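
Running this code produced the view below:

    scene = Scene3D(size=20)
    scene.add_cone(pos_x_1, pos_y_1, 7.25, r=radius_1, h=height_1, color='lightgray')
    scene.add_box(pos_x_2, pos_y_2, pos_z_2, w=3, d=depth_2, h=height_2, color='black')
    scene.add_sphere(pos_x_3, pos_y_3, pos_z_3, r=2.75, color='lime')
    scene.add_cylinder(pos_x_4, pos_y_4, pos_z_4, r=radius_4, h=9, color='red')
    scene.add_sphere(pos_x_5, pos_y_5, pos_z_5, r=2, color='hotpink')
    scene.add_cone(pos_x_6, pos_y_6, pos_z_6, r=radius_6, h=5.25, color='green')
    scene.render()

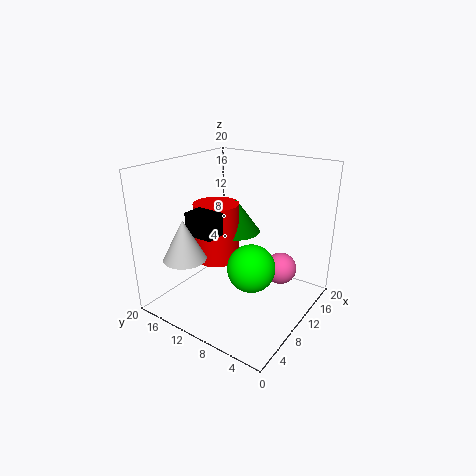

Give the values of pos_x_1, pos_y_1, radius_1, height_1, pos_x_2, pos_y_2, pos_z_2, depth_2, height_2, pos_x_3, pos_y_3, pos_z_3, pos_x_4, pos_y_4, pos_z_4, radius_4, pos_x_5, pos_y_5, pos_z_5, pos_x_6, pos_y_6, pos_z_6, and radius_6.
pos_x_1 = 5; pos_y_1 = 15.5; radius_1 = 3; height_1 = 5.75; pos_x_2 = 6.25; pos_y_2 = 12; pos_z_2 = 10.25; depth_2 = 4.25; height_2 = 3.25; pos_x_3 = 4; pos_y_3 = 4; pos_z_3 = 10; pos_x_4 = 12.5; pos_y_4 = 15.75; pos_z_4 = 4.25; radius_4 = 3.5; pos_x_5 = 9.5; pos_y_5 = 3; pos_z_5 = 7.75; pos_x_6 = 15.25; pos_y_6 = 14; pos_z_6 = 8.25; radius_6 = 3.75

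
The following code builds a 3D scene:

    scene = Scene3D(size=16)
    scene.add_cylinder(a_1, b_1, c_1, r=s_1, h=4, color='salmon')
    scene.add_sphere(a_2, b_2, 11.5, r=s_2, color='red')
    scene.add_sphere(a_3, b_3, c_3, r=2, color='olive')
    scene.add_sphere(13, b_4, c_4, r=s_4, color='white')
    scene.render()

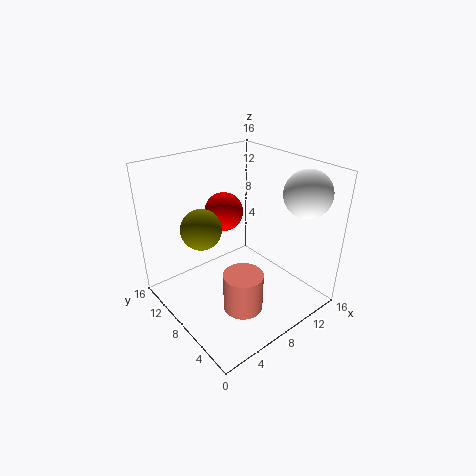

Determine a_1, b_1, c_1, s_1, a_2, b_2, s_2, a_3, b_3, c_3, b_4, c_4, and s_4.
a_1 = 5, b_1 = 3.5, c_1 = 3, s_1 = 2, a_2 = 6.5, b_2 = 8.5, s_2 = 2, a_3 = 3, b_3 = 7.5, c_3 = 11, b_4 = 3, c_4 = 13.5, s_4 = 2.5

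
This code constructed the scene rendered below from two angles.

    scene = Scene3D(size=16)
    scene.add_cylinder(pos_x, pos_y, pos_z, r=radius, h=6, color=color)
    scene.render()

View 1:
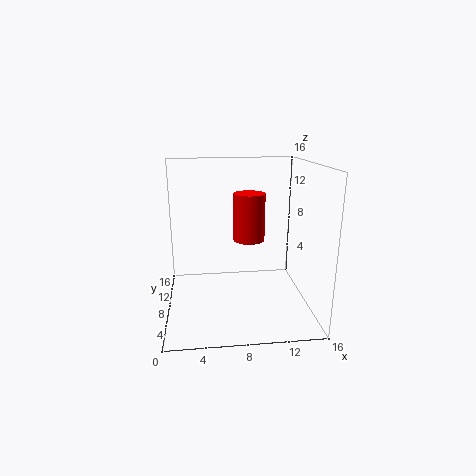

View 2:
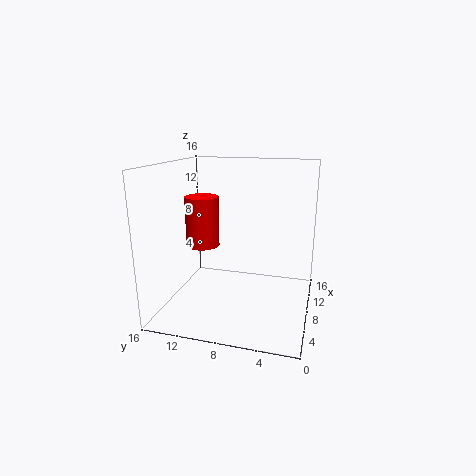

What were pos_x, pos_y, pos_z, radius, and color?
pos_x = 10, pos_y = 13, pos_z = 6, radius = 2, color = 'red'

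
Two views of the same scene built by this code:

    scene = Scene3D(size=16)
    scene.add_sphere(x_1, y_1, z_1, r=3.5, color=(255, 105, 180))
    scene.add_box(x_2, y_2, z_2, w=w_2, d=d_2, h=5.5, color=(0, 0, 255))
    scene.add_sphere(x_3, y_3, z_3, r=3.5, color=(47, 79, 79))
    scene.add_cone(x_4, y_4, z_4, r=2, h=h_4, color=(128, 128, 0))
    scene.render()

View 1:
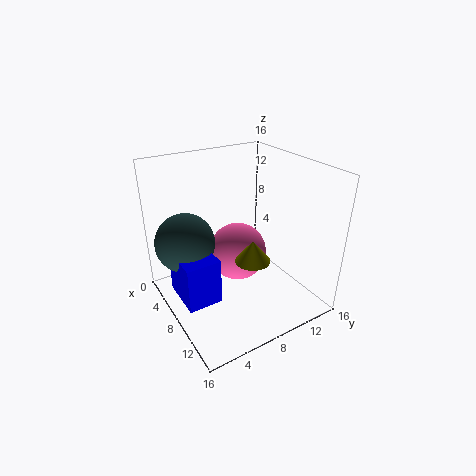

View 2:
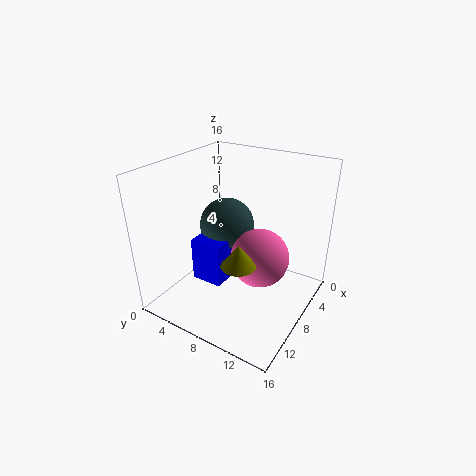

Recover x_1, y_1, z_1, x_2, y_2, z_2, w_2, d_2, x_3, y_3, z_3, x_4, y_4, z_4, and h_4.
x_1 = 5.5; y_1 = 9.5; z_1 = 4.5; x_2 = 3; y_2 = 1.5; z_2 = 0.5; w_2 = 5.5; d_2 = 4; x_3 = 3.5; y_3 = 3.5; z_3 = 6.5; x_4 = 9.5; y_4 = 9; z_4 = 5.5; h_4 = 2.5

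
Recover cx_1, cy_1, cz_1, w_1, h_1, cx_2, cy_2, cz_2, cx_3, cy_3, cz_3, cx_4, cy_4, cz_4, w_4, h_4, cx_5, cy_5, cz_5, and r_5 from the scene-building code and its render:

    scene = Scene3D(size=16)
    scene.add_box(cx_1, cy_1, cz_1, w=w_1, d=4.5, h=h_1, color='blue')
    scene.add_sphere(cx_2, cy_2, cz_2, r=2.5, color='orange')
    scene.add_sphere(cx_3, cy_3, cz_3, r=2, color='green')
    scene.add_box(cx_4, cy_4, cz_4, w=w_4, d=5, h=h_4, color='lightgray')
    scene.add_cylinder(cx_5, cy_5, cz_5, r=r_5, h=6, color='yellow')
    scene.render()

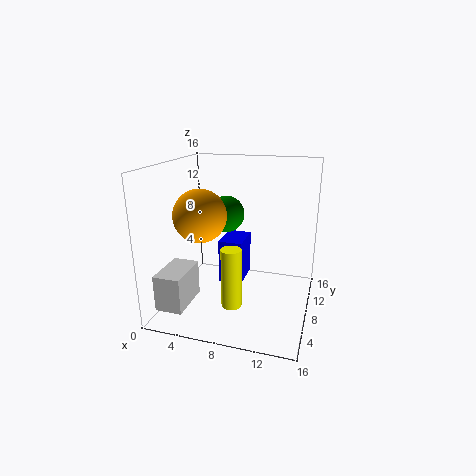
cx_1 = 4.5
cy_1 = 11
cz_1 = 0.5
w_1 = 3
h_1 = 5.5
cx_2 = 6
cy_2 = 2.5
cz_2 = 12
cx_3 = 6.5
cy_3 = 8.5
cz_3 = 10.5
cx_4 = 0.5
cy_4 = 2
cz_4 = 1
w_4 = 3
h_4 = 4
cx_5 = 9
cy_5 = 2.5
cz_5 = 3
r_5 = 1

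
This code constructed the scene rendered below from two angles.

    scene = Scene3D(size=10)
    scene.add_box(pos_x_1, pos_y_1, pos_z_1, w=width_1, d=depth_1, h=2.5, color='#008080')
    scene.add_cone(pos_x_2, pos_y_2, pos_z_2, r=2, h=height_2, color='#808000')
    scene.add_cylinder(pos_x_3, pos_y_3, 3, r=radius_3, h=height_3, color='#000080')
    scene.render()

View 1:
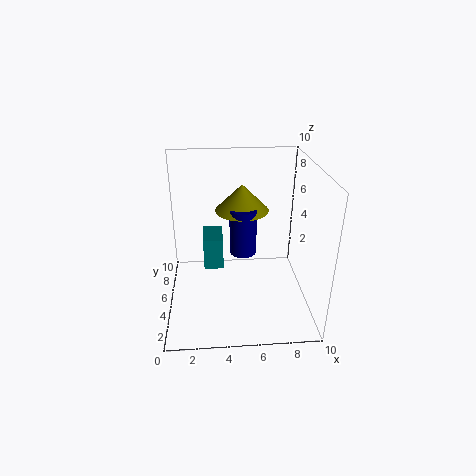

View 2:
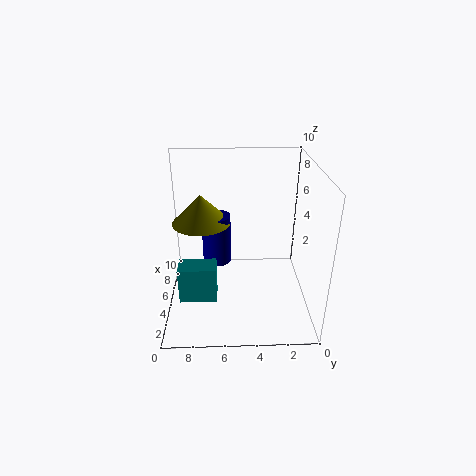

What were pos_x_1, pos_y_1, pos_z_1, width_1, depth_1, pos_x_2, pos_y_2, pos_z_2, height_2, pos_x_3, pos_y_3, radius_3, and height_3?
pos_x_1 = 2.5, pos_y_1 = 6.5, pos_z_1 = 1.5, width_1 = 1.5, depth_1 = 2.5, pos_x_2 = 5.5, pos_y_2 = 7.5, pos_z_2 = 6, height_2 = 2, pos_x_3 = 5.5, pos_y_3 = 6.5, radius_3 = 1, height_3 = 3.5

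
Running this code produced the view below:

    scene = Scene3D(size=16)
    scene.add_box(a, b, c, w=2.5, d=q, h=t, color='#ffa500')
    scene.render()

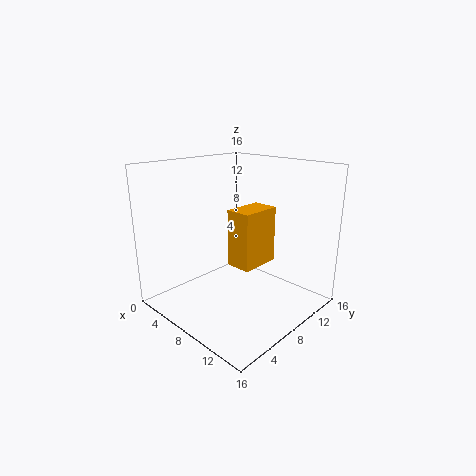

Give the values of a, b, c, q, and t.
a = 10.5; b = 4; c = 7; q = 4; t = 5.5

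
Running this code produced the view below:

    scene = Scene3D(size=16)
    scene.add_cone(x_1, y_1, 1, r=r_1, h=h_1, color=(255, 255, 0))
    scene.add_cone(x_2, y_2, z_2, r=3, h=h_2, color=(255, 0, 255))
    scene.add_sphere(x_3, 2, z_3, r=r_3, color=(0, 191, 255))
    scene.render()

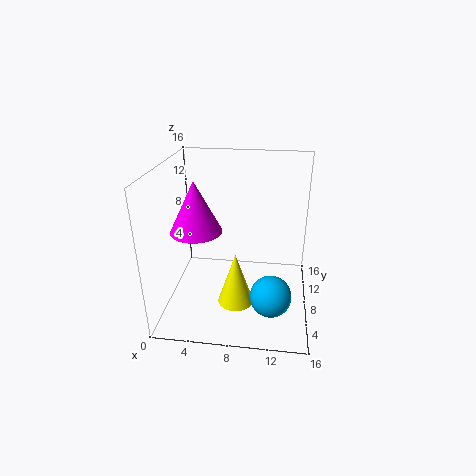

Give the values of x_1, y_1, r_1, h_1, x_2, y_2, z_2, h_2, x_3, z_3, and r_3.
x_1 = 8
y_1 = 6
r_1 = 2
h_1 = 6
x_2 = 3
y_2 = 9
z_2 = 8
h_2 = 6
x_3 = 12
z_3 = 5
r_3 = 2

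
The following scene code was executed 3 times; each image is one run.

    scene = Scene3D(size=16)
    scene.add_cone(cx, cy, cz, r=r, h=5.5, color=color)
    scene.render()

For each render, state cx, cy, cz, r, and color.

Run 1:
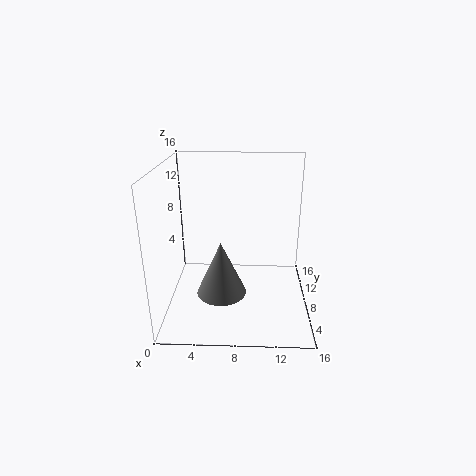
cx = 6.5
cy = 3.5
cz = 4
r = 2.5
color = 'gray'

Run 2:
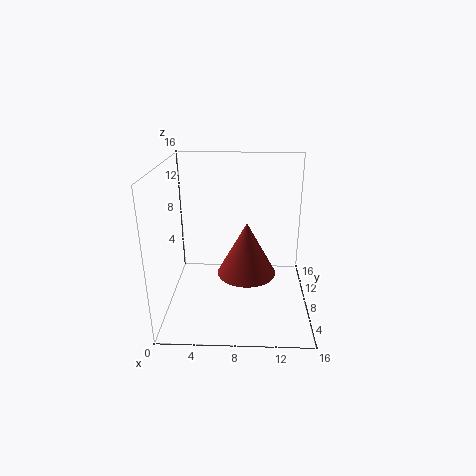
cx = 9
cy = 5
cz = 5.5
r = 3
color = 'brown'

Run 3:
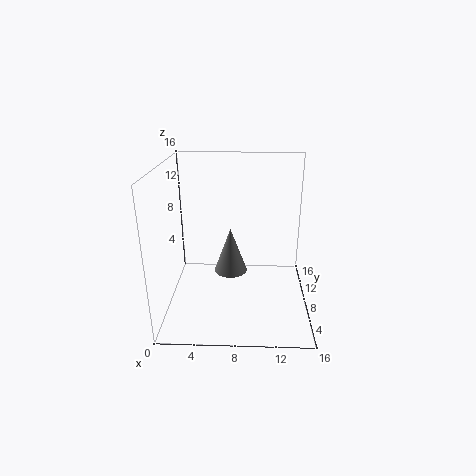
cx = 7
cy = 10.5
cz = 2.5
r = 2
color = 'gray'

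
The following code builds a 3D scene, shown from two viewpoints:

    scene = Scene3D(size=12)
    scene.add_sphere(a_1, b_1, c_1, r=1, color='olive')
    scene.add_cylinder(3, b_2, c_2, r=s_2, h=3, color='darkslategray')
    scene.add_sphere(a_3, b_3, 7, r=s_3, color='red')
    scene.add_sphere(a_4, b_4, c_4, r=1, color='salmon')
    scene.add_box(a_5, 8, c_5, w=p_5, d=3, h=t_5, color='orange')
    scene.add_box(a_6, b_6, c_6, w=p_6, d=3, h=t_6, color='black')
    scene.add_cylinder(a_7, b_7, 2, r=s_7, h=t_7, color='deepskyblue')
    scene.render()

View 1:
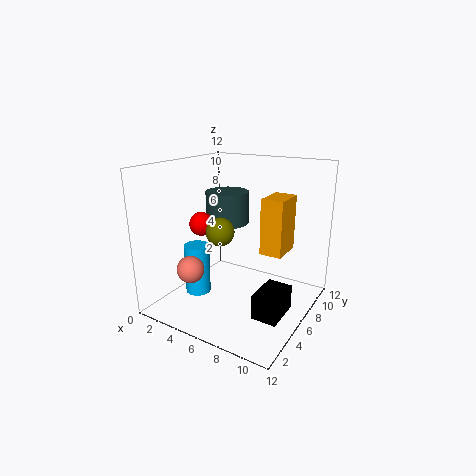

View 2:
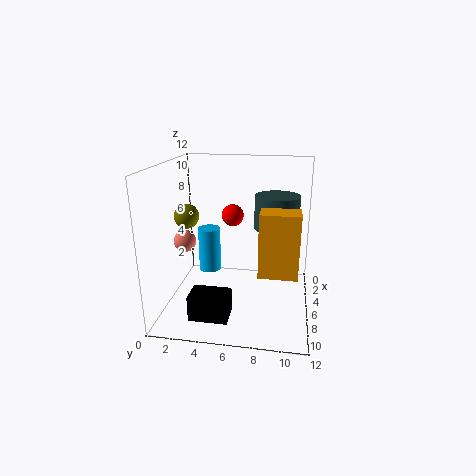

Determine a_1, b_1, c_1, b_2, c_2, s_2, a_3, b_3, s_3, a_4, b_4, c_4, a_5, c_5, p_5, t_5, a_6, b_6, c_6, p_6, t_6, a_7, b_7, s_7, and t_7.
a_1 = 7, b_1 = 2, c_1 = 8, b_2 = 9, c_2 = 6, s_2 = 2, a_3 = 3, b_3 = 5, s_3 = 1, a_4 = 5, b_4 = 1, c_4 = 5, a_5 = 7, c_5 = 4, p_5 = 2, t_5 = 5, a_6 = 9, b_6 = 3, c_6 = 1, p_6 = 2, t_6 = 2, a_7 = 4, b_7 = 3, s_7 = 1, t_7 = 4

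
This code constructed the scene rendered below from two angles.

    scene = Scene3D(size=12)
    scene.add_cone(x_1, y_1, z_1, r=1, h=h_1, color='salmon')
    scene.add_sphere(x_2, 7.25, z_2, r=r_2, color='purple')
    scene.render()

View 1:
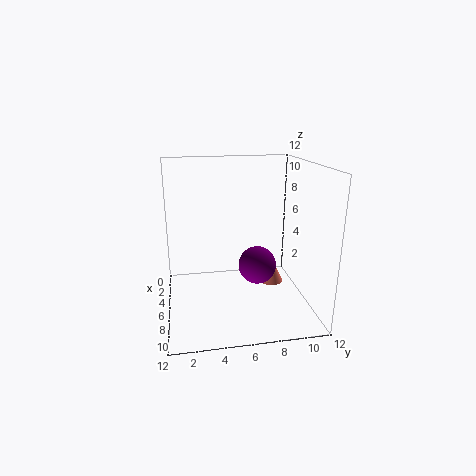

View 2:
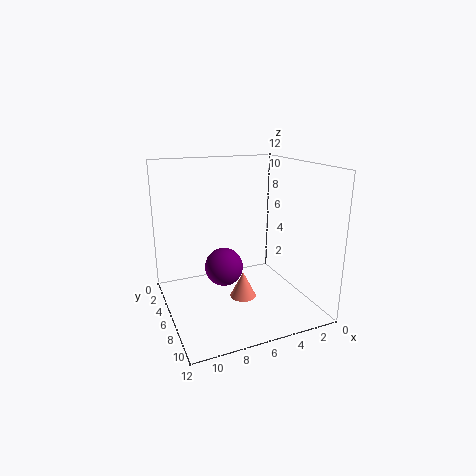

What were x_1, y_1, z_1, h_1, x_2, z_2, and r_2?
x_1 = 6.75
y_1 = 8.75
z_1 = 2.25
h_1 = 2
x_2 = 7.75
z_2 = 4.25
r_2 = 1.5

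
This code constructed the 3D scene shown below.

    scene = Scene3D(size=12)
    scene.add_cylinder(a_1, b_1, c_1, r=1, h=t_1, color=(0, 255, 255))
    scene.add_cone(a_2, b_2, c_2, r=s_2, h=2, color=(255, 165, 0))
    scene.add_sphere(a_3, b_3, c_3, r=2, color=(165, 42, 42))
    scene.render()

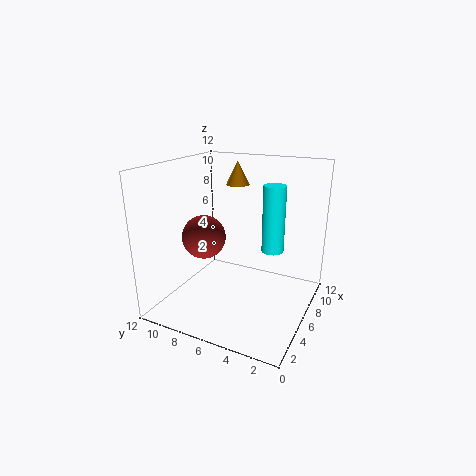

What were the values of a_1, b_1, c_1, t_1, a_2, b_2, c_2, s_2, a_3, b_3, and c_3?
a_1 = 9, b_1 = 4, c_1 = 4, t_1 = 6, a_2 = 8, b_2 = 7, c_2 = 10, s_2 = 1, a_3 = 7, b_3 = 10, c_3 = 5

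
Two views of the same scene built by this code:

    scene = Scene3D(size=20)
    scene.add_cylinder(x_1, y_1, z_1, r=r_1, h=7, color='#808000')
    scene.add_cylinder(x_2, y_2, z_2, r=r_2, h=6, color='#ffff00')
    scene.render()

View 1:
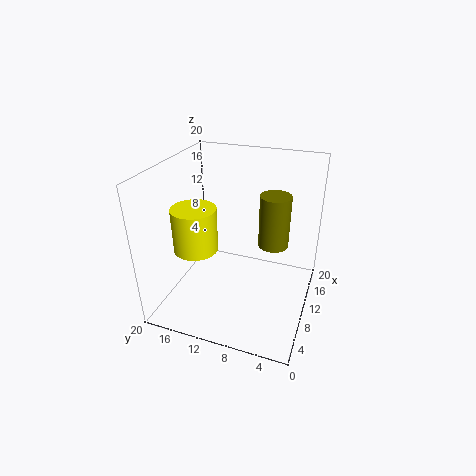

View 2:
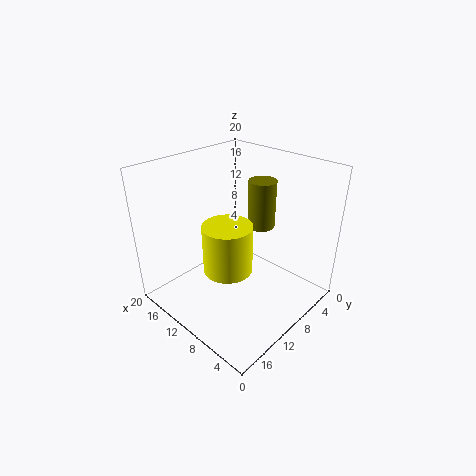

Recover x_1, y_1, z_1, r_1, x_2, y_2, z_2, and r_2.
x_1 = 10; y_1 = 5; z_1 = 10; r_1 = 2; x_2 = 7; y_2 = 15; z_2 = 9; r_2 = 3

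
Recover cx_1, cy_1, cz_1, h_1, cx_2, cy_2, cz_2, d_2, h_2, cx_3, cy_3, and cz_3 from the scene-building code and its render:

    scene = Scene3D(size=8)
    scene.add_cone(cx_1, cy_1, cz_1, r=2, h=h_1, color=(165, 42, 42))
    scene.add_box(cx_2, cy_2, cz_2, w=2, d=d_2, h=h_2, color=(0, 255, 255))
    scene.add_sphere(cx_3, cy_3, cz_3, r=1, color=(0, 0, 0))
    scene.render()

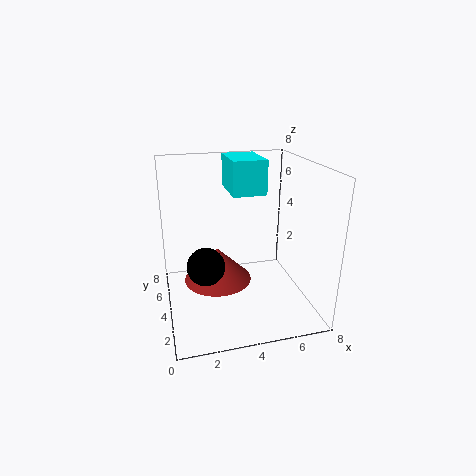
cx_1 = 3; cy_1 = 5; cz_1 = 1; h_1 = 2; cx_2 = 4; cy_2 = 5; cz_2 = 6; d_2 = 3; h_2 = 2; cx_3 = 2; cy_3 = 3; cz_3 = 3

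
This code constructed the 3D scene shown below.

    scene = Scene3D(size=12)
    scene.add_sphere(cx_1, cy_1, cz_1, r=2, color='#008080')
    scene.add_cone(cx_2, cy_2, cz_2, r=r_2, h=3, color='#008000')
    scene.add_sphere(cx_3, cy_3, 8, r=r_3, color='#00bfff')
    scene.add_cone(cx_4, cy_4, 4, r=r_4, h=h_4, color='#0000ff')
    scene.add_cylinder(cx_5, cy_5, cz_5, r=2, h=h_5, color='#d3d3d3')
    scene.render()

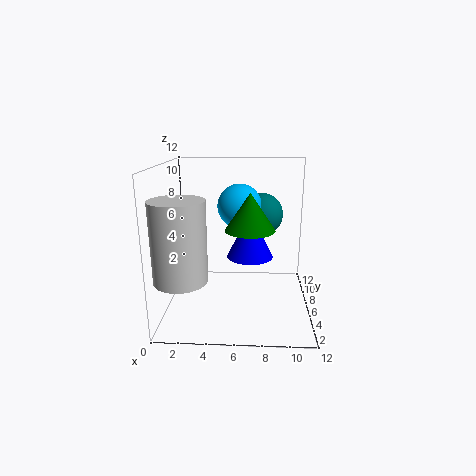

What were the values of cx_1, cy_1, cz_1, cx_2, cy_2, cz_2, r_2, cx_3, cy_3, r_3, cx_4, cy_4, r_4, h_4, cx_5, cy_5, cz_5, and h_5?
cx_1 = 8
cy_1 = 10
cz_1 = 7
cx_2 = 7
cy_2 = 5
cz_2 = 7
r_2 = 2
cx_3 = 6
cy_3 = 9
r_3 = 2
cx_4 = 7
cy_4 = 7
r_4 = 2
h_4 = 4
cx_5 = 2
cy_5 = 2
cz_5 = 4
h_5 = 6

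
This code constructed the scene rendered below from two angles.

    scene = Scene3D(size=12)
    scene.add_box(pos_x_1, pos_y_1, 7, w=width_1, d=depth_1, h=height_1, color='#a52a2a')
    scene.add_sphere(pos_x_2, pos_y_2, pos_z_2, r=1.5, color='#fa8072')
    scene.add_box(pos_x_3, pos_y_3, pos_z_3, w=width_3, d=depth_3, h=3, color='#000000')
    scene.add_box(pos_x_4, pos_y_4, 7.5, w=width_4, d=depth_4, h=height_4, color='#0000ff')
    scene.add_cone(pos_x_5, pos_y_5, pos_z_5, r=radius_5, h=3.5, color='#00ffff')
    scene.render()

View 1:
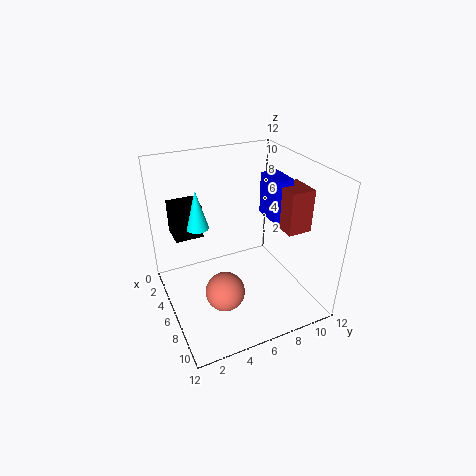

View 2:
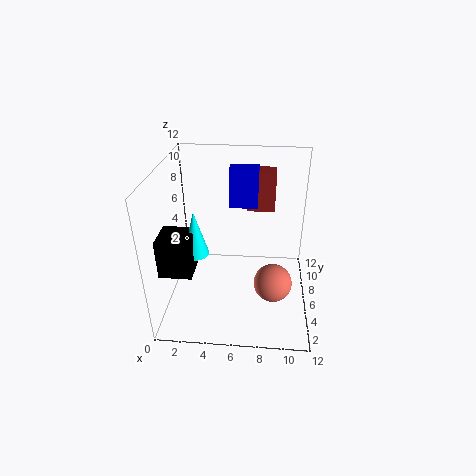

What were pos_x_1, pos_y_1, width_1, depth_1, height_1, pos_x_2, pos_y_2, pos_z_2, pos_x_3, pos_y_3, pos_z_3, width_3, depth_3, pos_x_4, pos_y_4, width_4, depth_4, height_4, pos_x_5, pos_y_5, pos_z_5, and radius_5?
pos_x_1 = 6.5, pos_y_1 = 9, width_1 = 2.5, depth_1 = 2, height_1 = 3.5, pos_x_2 = 9, pos_y_2 = 3.5, pos_z_2 = 3.5, pos_x_3 = 0.5, pos_y_3 = 1.5, pos_z_3 = 5, width_3 = 2.5, depth_3 = 2.5, pos_x_4 = 5, pos_y_4 = 8.5, width_4 = 2.5, depth_4 = 1.5, height_4 = 3.5, pos_x_5 = 3, pos_y_5 = 3.5, pos_z_5 = 6, radius_5 = 1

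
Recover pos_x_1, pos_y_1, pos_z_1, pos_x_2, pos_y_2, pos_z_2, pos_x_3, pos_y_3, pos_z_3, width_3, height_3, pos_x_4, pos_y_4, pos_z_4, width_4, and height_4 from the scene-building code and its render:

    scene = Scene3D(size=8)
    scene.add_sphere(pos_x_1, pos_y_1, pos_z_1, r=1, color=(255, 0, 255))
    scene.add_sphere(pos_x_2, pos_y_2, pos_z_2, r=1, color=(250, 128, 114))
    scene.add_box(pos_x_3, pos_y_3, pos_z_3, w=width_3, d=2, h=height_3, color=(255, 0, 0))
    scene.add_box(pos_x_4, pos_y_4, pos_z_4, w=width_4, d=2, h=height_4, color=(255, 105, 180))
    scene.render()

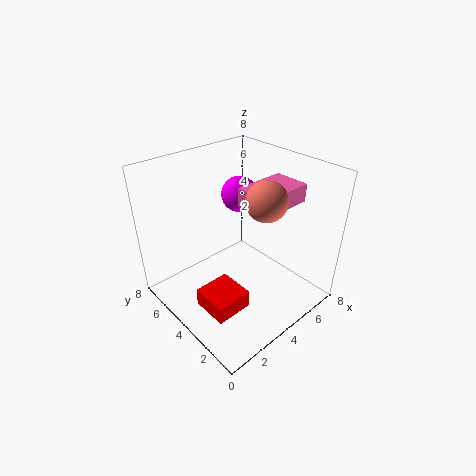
pos_x_1 = 5, pos_y_1 = 5, pos_z_1 = 6, pos_x_2 = 4, pos_y_2 = 2, pos_z_2 = 7, pos_x_3 = 1, pos_y_3 = 2, pos_z_3 = 1, width_3 = 2, height_3 = 1, pos_x_4 = 4, pos_y_4 = 2, pos_z_4 = 6, width_4 = 3, height_4 = 1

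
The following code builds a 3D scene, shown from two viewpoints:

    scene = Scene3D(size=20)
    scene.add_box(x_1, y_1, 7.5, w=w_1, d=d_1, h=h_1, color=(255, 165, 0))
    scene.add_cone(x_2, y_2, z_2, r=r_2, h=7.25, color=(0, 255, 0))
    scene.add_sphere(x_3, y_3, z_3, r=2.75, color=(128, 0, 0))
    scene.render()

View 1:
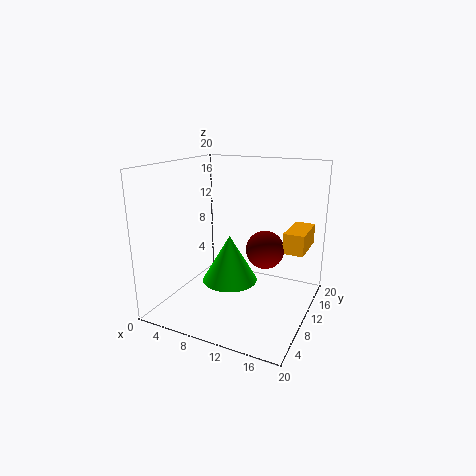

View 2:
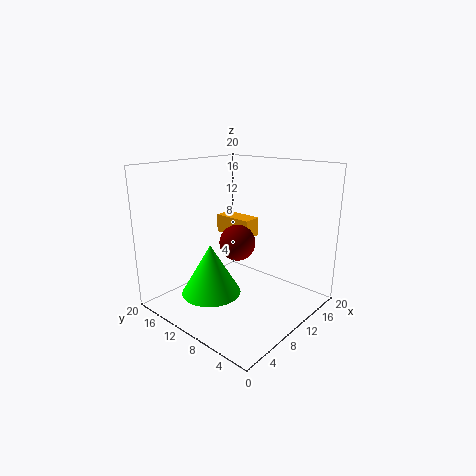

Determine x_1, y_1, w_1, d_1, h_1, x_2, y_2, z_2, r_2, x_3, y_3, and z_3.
x_1 = 15.5; y_1 = 13; w_1 = 3; d_1 = 6.5; h_1 = 3; x_2 = 7.25; y_2 = 12.75; z_2 = 1.75; r_2 = 4.25; x_3 = 13; y_3 = 12.75; z_3 = 7.75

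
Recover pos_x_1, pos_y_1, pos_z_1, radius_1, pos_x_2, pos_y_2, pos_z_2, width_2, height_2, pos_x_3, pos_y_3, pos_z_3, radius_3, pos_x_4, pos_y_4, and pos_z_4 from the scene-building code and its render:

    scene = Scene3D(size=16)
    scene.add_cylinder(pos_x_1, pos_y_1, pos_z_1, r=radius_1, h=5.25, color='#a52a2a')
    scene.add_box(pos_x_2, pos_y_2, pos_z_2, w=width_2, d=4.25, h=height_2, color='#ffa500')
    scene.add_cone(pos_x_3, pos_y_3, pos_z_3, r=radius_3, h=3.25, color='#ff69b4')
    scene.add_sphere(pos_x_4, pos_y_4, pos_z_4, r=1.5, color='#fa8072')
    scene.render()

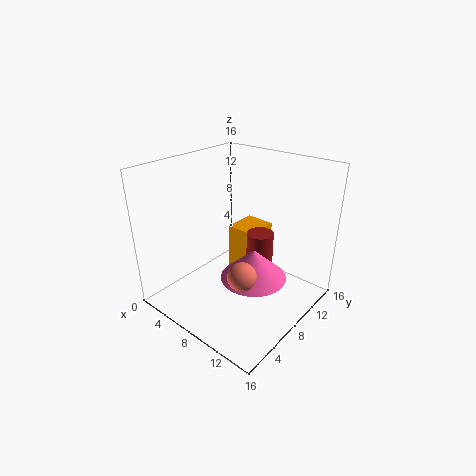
pos_x_1 = 9.75; pos_y_1 = 9.75; pos_z_1 = 3.25; radius_1 = 1.5; pos_x_2 = 3.5; pos_y_2 = 11.5; pos_z_2 = 0.25; width_2 = 3.75; height_2 = 6.5; pos_x_3 = 11; pos_y_3 = 7; pos_z_3 = 4.75; radius_3 = 3.5; pos_x_4 = 11.25; pos_y_4 = 4.75; pos_z_4 = 6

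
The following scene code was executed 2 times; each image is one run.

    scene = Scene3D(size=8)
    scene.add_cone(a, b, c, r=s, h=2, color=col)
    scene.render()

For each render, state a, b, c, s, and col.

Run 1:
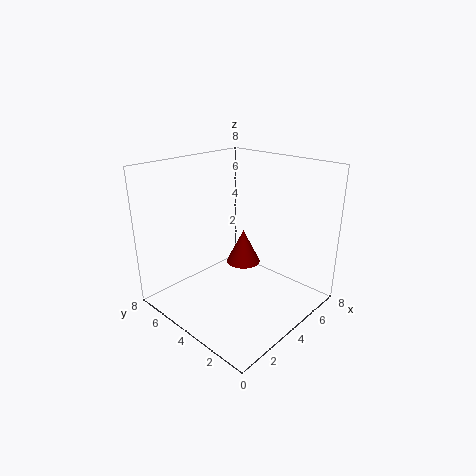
a = 5; b = 4.5; c = 2; s = 1; col = 'maroon'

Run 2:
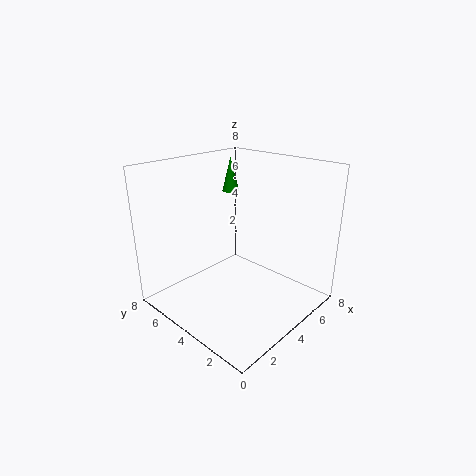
a = 5.5; b = 6; c = 6; s = 0.5; col = 'green'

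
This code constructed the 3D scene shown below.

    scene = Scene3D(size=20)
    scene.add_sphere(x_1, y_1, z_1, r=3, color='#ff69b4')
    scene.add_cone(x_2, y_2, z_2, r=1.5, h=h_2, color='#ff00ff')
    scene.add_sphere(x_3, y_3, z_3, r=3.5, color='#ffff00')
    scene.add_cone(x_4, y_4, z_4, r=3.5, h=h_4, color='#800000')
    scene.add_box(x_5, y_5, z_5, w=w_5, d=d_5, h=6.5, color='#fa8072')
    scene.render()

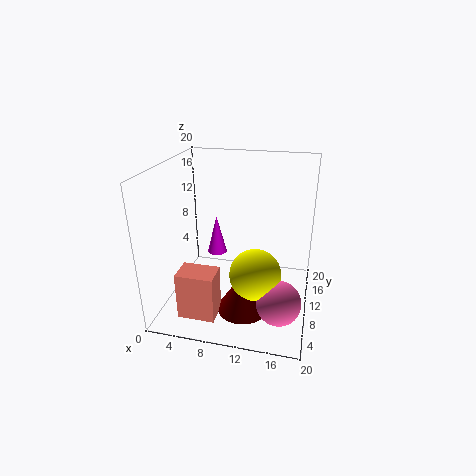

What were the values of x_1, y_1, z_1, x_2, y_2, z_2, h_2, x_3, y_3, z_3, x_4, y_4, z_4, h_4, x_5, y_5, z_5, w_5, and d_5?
x_1 = 16.5
y_1 = 6
z_1 = 3
x_2 = 5.5
y_2 = 14.5
z_2 = 5
h_2 = 6
x_3 = 13
y_3 = 7.5
z_3 = 6
x_4 = 11.5
y_4 = 6.5
z_4 = 1
h_4 = 5.5
x_5 = 3.5
y_5 = 2.5
z_5 = 1
w_5 = 5
d_5 = 3.5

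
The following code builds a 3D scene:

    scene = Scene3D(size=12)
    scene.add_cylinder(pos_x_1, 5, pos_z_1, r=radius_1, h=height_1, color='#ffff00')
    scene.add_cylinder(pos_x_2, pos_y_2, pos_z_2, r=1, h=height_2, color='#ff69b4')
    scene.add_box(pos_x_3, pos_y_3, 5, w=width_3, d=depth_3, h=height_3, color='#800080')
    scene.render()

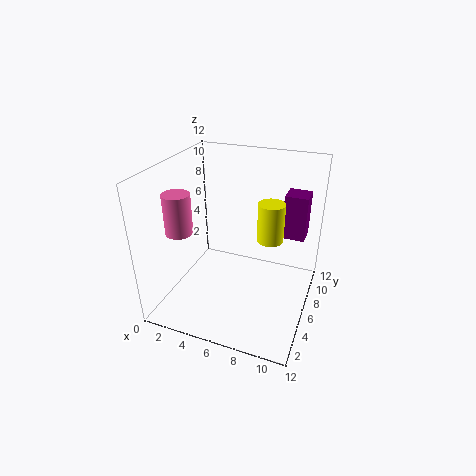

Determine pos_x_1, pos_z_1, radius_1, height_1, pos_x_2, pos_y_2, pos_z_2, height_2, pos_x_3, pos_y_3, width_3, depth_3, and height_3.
pos_x_1 = 9
pos_z_1 = 7
radius_1 = 1
height_1 = 3
pos_x_2 = 3
pos_y_2 = 2
pos_z_2 = 8
height_2 = 3
pos_x_3 = 9
pos_y_3 = 9
width_3 = 2
depth_3 = 2
height_3 = 4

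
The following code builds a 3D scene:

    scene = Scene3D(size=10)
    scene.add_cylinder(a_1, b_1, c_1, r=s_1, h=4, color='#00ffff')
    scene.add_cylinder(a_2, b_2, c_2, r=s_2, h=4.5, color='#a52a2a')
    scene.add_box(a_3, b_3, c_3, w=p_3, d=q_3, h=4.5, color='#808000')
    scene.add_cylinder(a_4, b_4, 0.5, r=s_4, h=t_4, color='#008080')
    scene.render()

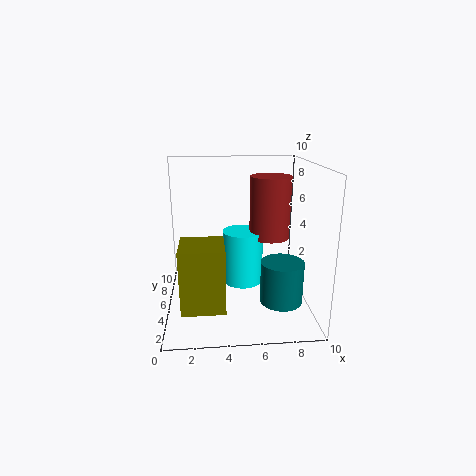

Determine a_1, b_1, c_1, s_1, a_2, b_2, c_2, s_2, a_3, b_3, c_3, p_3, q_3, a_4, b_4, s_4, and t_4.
a_1 = 5.5; b_1 = 6.5; c_1 = 1; s_1 = 1.5; a_2 = 7.5; b_2 = 6.5; c_2 = 4.5; s_2 = 1.5; a_3 = 1; b_3 = 2.5; c_3 = 0.5; p_3 = 3; q_3 = 3; a_4 = 8; b_4 = 4; s_4 = 1.5; t_4 = 3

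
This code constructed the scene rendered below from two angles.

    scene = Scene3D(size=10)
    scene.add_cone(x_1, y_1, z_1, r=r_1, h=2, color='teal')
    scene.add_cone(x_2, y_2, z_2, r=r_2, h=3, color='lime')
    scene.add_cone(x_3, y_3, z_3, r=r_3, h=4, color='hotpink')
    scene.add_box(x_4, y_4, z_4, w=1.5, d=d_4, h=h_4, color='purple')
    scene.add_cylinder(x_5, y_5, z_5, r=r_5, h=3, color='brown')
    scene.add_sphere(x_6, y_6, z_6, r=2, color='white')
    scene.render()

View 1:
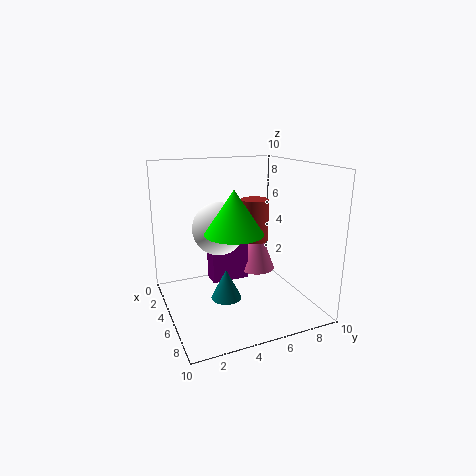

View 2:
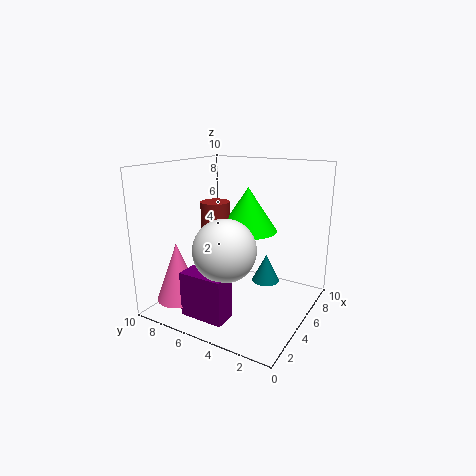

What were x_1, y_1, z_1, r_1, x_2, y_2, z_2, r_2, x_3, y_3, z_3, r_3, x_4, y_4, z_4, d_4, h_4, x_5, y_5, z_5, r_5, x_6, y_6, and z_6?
x_1 = 6.5; y_1 = 3.5; z_1 = 1.5; r_1 = 1; x_2 = 5.5; y_2 = 4.5; z_2 = 5.5; r_2 = 2; x_3 = 2; y_3 = 8; z_3 = 1; r_3 = 1.5; x_4 = 1; y_4 = 4; z_4 = 0.5; d_4 = 3; h_4 = 3; x_5 = 4.5; y_5 = 6.5; z_5 = 4.5; r_5 = 1; x_6 = 2.5; y_6 = 4.5; z_6 = 5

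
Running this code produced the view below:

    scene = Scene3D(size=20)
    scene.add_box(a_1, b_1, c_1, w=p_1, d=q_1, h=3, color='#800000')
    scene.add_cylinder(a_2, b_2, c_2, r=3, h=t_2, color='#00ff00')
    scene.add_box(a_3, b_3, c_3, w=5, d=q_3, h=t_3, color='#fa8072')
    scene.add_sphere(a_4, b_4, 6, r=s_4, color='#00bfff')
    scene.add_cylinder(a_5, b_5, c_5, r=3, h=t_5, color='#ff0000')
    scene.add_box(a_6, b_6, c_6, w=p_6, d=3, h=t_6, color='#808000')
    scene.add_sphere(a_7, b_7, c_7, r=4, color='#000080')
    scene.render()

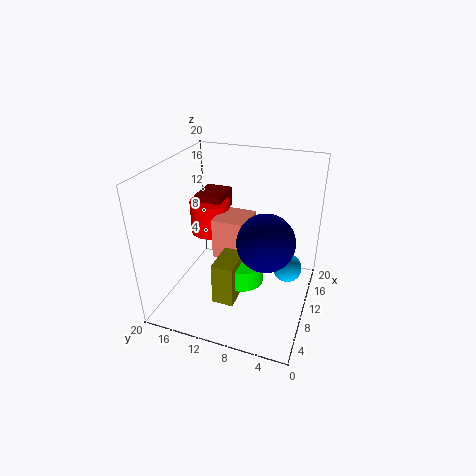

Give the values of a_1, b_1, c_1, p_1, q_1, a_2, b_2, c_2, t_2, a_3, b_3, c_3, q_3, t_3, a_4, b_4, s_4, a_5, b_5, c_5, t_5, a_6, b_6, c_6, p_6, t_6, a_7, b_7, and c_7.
a_1 = 13; b_1 = 14; c_1 = 11; p_1 = 5; q_1 = 4; a_2 = 9; b_2 = 9; c_2 = 4; t_2 = 3; a_3 = 10; b_3 = 9; c_3 = 6; q_3 = 5; t_3 = 6; a_4 = 11; b_4 = 3; s_4 = 2; a_5 = 14; b_5 = 16; c_5 = 8; t_5 = 5; a_6 = 5; b_6 = 9; c_6 = 2; p_6 = 5; t_6 = 6; a_7 = 10; b_7 = 6; c_7 = 10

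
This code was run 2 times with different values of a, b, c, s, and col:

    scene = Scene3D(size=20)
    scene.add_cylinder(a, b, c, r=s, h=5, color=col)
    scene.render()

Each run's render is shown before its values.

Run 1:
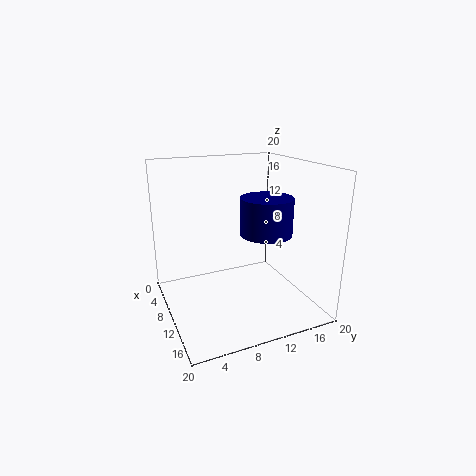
a = 12.5; b = 13; c = 11; s = 3.5; col = 'navy'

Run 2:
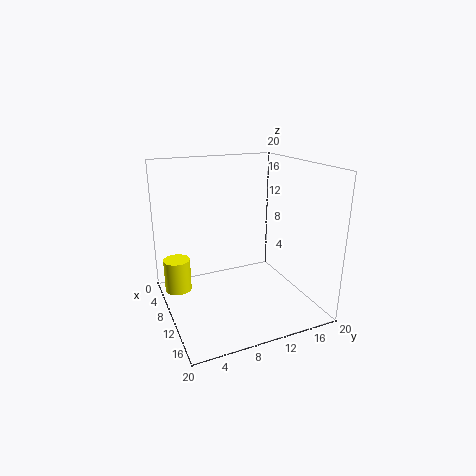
a = 4; b = 2.5; c = 0.5; s = 2; col = 'yellow'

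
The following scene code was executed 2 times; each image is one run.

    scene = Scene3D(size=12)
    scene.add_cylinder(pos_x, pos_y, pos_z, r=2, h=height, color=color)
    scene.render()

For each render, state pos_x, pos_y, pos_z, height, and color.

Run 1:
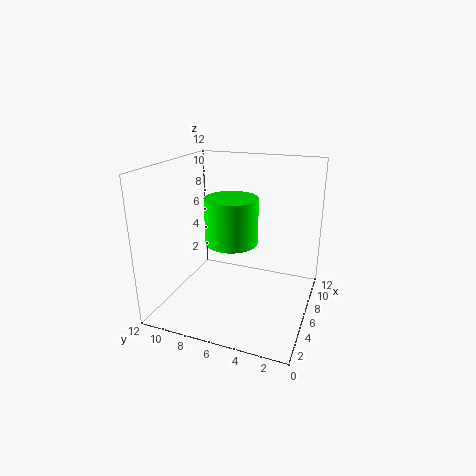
pos_x = 4
pos_y = 5.75
pos_z = 6.5
height = 3.5
color = 'lime'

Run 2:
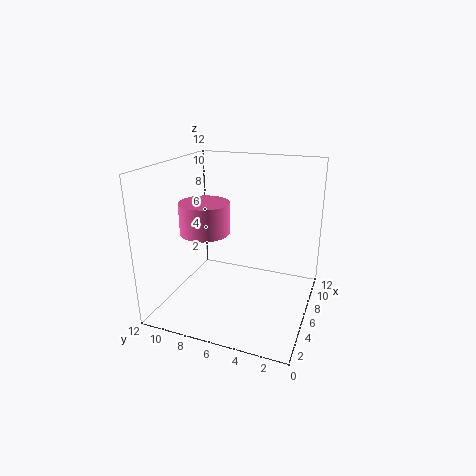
pos_x = 4.5
pos_y = 8.25
pos_z = 6.75
height = 2.5
color = 'hotpink'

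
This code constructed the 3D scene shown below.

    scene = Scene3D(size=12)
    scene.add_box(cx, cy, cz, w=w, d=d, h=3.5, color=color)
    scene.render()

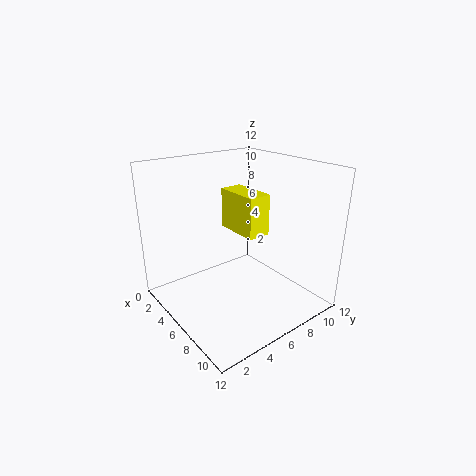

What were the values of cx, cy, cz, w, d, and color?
cx = 3, cy = 6.5, cz = 6, w = 4, d = 2, color = 'yellow'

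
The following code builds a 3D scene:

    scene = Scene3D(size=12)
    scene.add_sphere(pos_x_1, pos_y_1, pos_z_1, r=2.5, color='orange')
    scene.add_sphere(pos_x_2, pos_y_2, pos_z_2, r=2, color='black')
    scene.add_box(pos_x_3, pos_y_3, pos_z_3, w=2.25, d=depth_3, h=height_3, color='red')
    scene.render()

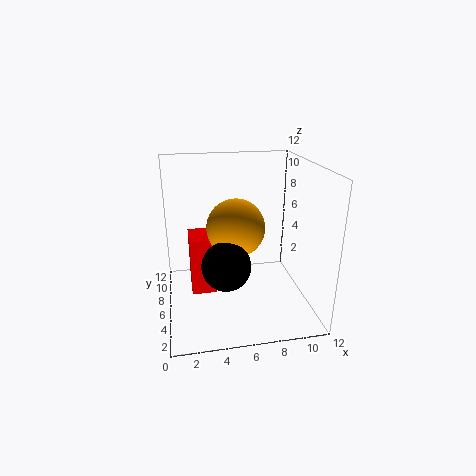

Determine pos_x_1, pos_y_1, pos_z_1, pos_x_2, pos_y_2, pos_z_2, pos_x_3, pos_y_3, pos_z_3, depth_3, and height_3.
pos_x_1 = 6, pos_y_1 = 7, pos_z_1 = 6.5, pos_x_2 = 4.75, pos_y_2 = 4.5, pos_z_2 = 4.25, pos_x_3 = 2, pos_y_3 = 7, pos_z_3 = 0.25, depth_3 = 3, height_3 = 5.25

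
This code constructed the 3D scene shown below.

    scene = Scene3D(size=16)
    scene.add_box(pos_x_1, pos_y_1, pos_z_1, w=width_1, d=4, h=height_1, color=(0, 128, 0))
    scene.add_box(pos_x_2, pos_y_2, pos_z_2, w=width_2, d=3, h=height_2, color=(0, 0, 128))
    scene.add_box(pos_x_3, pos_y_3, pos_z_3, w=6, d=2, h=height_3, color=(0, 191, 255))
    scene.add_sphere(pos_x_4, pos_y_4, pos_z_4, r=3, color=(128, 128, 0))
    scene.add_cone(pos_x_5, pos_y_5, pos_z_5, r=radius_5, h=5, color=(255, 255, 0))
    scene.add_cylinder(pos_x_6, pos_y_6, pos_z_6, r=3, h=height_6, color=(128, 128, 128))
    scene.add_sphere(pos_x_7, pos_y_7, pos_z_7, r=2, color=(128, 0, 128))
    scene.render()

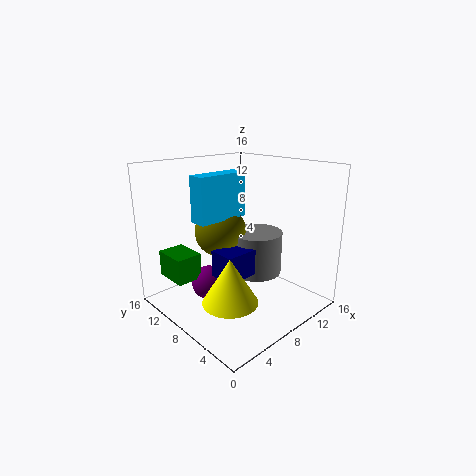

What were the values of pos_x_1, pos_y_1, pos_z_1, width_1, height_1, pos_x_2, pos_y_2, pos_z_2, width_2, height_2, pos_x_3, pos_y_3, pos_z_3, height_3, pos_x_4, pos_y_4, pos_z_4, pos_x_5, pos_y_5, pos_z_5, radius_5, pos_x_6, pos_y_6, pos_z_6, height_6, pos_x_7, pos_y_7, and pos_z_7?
pos_x_1 = 2
pos_y_1 = 11
pos_z_1 = 3
width_1 = 3
height_1 = 3
pos_x_2 = 5
pos_y_2 = 6
pos_z_2 = 4
width_2 = 4
height_2 = 3
pos_x_3 = 4
pos_y_3 = 9
pos_z_3 = 10
height_3 = 5
pos_x_4 = 8
pos_y_4 = 11
pos_z_4 = 8
pos_x_5 = 5
pos_y_5 = 6
pos_z_5 = 2
radius_5 = 3
pos_x_6 = 11
pos_y_6 = 8
pos_z_6 = 3
height_6 = 5
pos_x_7 = 6
pos_y_7 = 11
pos_z_7 = 2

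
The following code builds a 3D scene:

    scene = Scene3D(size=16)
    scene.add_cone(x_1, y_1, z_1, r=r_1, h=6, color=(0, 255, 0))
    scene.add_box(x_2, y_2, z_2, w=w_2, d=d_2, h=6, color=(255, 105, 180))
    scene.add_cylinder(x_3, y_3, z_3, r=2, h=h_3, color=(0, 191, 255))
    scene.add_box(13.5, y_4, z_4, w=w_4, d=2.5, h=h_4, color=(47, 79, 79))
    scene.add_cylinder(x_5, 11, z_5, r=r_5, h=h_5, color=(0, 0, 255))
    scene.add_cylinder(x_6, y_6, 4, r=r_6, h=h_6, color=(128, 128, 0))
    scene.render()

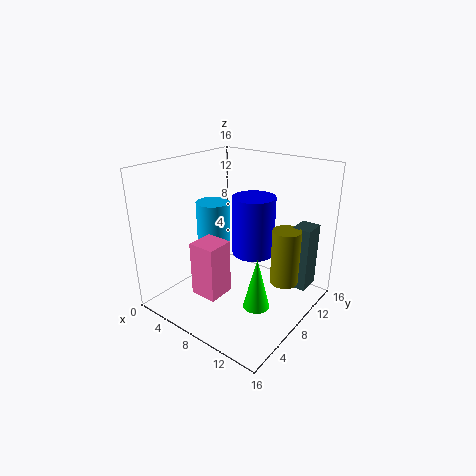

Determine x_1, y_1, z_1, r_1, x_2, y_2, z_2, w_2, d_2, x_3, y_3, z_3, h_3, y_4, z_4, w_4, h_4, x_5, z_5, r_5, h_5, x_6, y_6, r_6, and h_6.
x_1 = 11; y_1 = 7.5; z_1 = 0.5; r_1 = 1.5; x_2 = 5.5; y_2 = 3; z_2 = 2.5; w_2 = 3; d_2 = 3; x_3 = 3.5; y_3 = 9; z_3 = 4; h_3 = 7; y_4 = 10; z_4 = 3; w_4 = 2; h_4 = 7; x_5 = 8; z_5 = 5; r_5 = 2.5; h_5 = 7; x_6 = 13.5; y_6 = 9; r_6 = 1.5; h_6 = 6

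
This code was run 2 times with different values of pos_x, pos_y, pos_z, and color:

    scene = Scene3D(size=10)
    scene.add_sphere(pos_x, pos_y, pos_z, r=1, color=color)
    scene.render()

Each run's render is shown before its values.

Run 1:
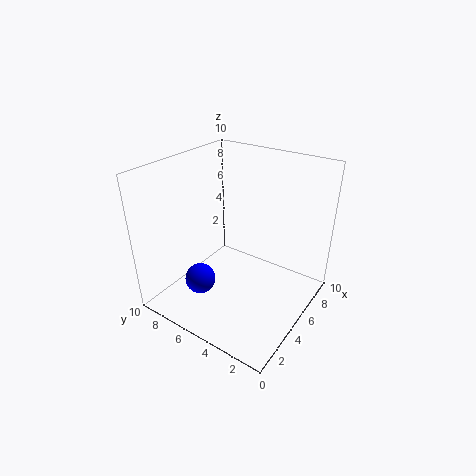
pos_x = 2
pos_y = 6
pos_z = 3
color = 'blue'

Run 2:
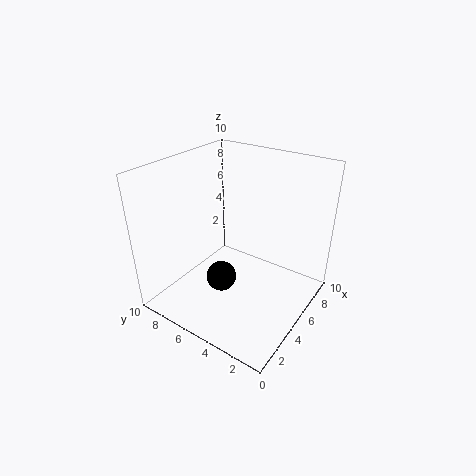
pos_x = 3
pos_y = 5
pos_z = 3
color = 'black'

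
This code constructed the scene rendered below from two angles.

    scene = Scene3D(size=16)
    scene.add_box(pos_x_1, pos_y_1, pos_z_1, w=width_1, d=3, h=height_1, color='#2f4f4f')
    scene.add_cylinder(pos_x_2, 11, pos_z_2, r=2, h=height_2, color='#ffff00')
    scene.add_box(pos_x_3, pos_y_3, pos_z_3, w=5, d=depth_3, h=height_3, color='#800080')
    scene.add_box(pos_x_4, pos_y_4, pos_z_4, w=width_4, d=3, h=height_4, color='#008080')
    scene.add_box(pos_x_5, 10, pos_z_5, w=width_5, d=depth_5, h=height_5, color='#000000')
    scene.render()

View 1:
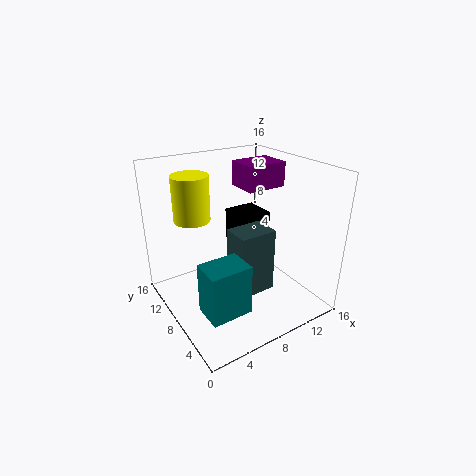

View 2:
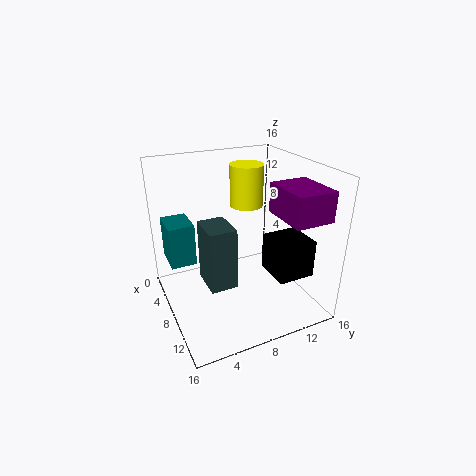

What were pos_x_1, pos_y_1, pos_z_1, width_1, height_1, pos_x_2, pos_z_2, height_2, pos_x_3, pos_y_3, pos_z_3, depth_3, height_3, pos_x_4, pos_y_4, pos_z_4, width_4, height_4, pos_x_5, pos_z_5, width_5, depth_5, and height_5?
pos_x_1 = 6
pos_y_1 = 4
pos_z_1 = 3
width_1 = 4
height_1 = 7
pos_x_2 = 4
pos_z_2 = 10
height_2 = 5
pos_x_3 = 11
pos_y_3 = 10
pos_z_3 = 12
depth_3 = 4
height_3 = 3
pos_x_4 = 1
pos_y_4 = 1
pos_z_4 = 4
width_4 = 4
height_4 = 5
pos_x_5 = 10
pos_z_5 = 5
width_5 = 4
depth_5 = 4
height_5 = 4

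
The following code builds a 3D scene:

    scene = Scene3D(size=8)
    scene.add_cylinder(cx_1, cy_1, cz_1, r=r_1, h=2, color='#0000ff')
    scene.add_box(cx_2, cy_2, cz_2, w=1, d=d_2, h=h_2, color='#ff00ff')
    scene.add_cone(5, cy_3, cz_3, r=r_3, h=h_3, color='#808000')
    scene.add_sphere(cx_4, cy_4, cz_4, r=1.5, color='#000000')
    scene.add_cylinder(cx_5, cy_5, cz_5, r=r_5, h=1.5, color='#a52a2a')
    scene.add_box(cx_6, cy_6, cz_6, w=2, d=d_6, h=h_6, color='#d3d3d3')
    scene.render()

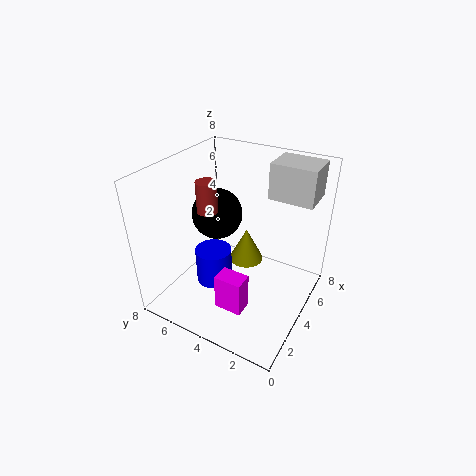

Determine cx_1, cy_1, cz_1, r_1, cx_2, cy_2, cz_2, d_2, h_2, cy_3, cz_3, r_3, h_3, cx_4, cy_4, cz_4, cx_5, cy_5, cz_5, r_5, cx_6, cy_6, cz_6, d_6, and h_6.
cx_1 = 3, cy_1 = 5, cz_1 = 1.5, r_1 = 1, cx_2 = 1.5, cy_2 = 2.5, cz_2 = 1, d_2 = 1.5, h_2 = 2, cy_3 = 4, cz_3 = 2, r_3 = 1, h_3 = 2, cx_4 = 5, cy_4 = 6, cz_4 = 4.5, cx_5 = 2, cy_5 = 4.5, cz_5 = 6.5, r_5 = 0.5, cx_6 = 5.5, cy_6 = 0.5, cz_6 = 6, d_6 = 2.5, h_6 = 2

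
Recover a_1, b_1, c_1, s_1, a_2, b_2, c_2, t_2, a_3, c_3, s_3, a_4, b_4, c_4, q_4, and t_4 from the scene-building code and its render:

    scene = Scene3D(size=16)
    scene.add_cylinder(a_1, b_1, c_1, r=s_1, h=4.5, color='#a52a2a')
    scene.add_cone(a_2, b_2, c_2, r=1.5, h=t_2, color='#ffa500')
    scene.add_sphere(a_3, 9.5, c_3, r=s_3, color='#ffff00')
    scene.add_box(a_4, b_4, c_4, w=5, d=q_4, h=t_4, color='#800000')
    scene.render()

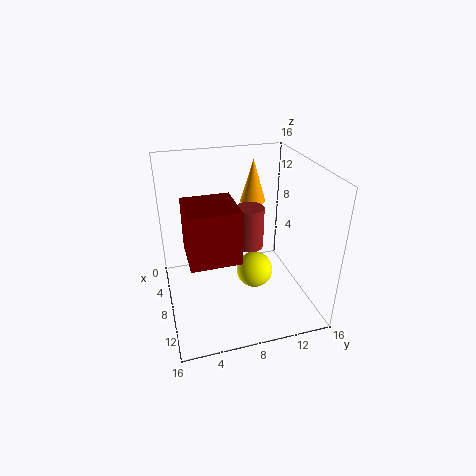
a_1 = 9, b_1 = 9, c_1 = 7.5, s_1 = 1.5, a_2 = 4, b_2 = 11, c_2 = 10.5, t_2 = 5, a_3 = 9.5, c_3 = 4.5, s_3 = 2, a_4 = 8, b_4 = 2, c_4 = 8, q_4 = 5, t_4 = 5.5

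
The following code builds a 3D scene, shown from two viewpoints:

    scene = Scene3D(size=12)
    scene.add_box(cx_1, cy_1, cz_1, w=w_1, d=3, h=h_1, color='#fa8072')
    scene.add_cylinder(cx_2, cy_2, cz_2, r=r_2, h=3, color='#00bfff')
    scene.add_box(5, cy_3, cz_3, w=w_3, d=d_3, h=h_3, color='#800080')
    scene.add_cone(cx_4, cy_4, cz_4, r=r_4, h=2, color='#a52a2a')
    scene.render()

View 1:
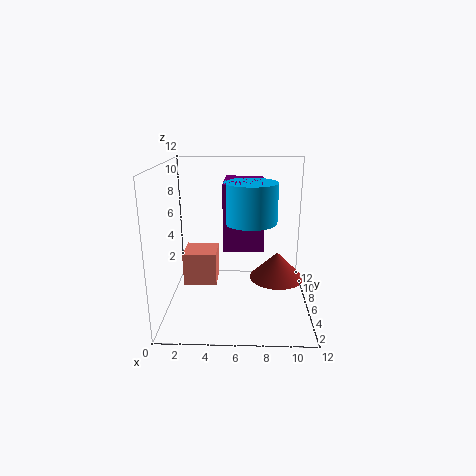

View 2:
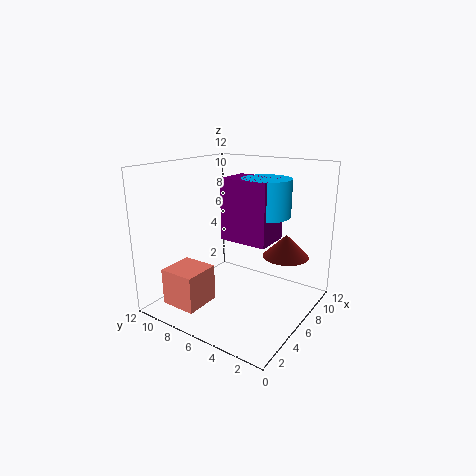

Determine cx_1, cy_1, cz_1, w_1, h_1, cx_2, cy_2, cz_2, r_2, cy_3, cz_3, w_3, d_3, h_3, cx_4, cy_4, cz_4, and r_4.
cx_1 = 1, cy_1 = 7, cz_1 = 1, w_1 = 3, h_1 = 3, cx_2 = 7, cy_2 = 4, cz_2 = 8, r_2 = 2, cy_3 = 3, cz_3 = 6, w_3 = 3, d_3 = 4, h_3 = 5, cx_4 = 9, cy_4 = 3, cz_4 = 4, r_4 = 2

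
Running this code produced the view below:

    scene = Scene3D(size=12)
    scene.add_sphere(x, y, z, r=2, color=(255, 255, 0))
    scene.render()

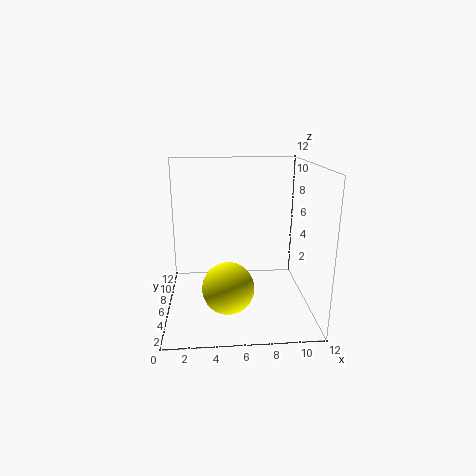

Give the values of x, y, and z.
x = 5, y = 3, z = 3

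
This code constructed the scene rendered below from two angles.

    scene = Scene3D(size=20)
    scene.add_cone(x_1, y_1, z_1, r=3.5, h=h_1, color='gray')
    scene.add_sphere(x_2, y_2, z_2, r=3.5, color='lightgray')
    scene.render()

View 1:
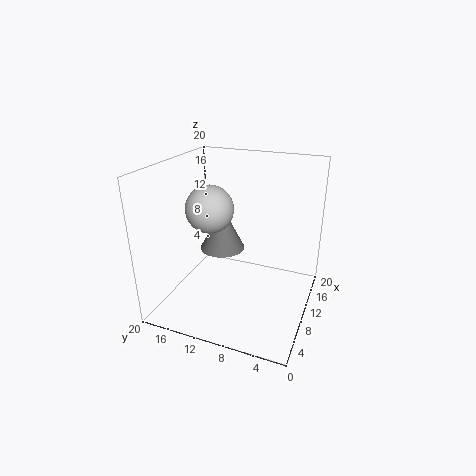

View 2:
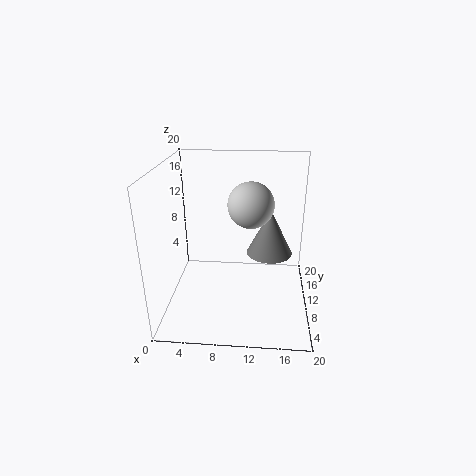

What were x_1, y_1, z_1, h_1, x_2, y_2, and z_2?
x_1 = 14.5
y_1 = 14.5
z_1 = 5.5
h_1 = 7
x_2 = 11.5
y_2 = 15
z_2 = 13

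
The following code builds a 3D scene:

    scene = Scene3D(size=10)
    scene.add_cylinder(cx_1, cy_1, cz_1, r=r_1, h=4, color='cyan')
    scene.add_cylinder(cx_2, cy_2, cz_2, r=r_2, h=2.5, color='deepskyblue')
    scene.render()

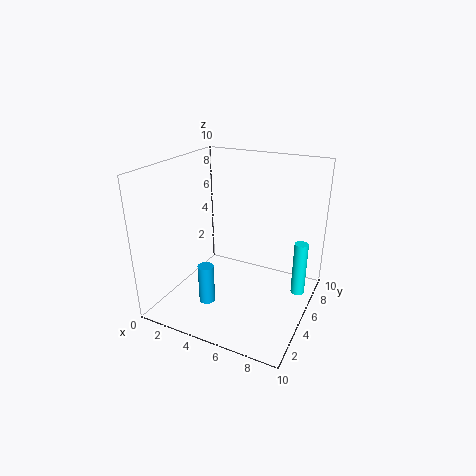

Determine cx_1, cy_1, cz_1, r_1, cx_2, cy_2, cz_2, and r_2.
cx_1 = 9, cy_1 = 7, cz_1 = 0.5, r_1 = 0.5, cx_2 = 4.5, cy_2 = 1.5, cz_2 = 2, r_2 = 0.5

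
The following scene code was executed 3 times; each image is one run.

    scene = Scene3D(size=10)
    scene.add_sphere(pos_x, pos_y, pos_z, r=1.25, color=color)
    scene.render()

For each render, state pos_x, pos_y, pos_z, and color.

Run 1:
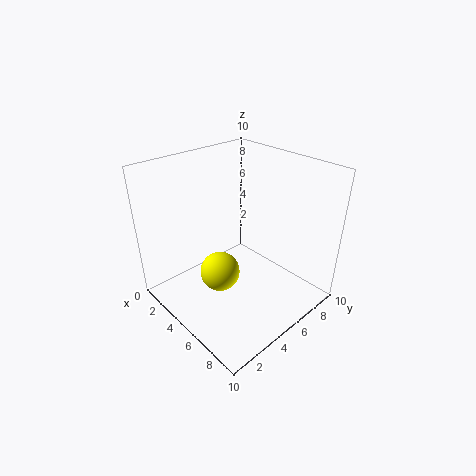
pos_x = 6, pos_y = 2.5, pos_z = 4, color = 'yellow'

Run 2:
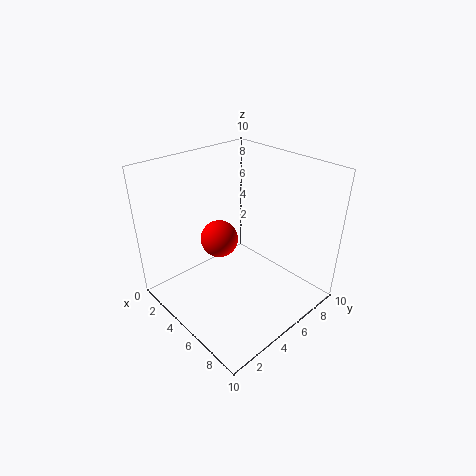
pos_x = 4.5, pos_y = 3.75, pos_z = 5.25, color = 'red'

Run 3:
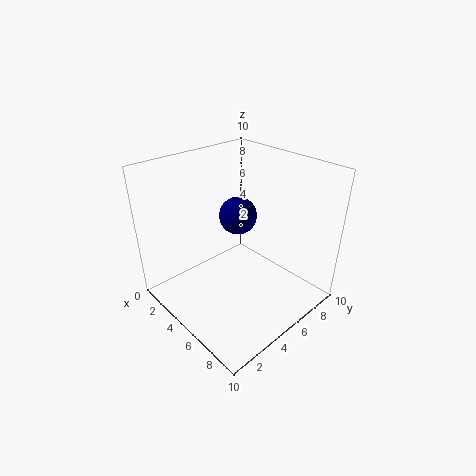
pos_x = 5, pos_y = 5, pos_z = 6.75, color = 'navy'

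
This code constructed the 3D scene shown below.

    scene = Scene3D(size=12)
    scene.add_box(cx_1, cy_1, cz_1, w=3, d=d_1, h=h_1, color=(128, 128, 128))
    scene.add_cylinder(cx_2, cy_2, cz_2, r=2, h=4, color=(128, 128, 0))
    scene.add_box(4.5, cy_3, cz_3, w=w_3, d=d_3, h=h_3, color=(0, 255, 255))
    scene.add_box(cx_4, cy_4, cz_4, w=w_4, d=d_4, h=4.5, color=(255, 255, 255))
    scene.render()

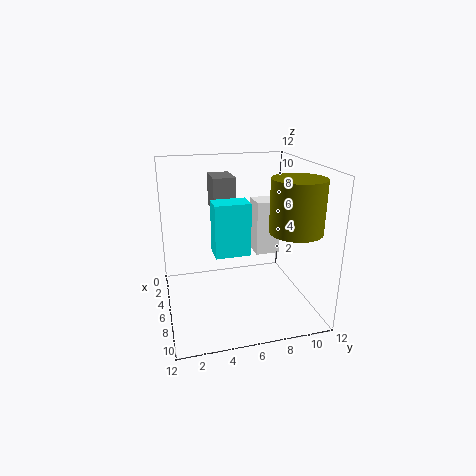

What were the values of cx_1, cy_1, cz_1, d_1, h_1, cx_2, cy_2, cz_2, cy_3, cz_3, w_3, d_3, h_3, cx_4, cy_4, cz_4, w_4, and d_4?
cx_1 = 0.5; cy_1 = 4.5; cz_1 = 7.5; d_1 = 2; h_1 = 3; cx_2 = 9.5; cy_2 = 9.5; cz_2 = 7.5; cy_3 = 4; cz_3 = 4.5; w_3 = 2; d_3 = 3; h_3 = 4.5; cx_4 = 4.5; cy_4 = 7.5; cz_4 = 4.5; w_4 = 2; d_4 = 2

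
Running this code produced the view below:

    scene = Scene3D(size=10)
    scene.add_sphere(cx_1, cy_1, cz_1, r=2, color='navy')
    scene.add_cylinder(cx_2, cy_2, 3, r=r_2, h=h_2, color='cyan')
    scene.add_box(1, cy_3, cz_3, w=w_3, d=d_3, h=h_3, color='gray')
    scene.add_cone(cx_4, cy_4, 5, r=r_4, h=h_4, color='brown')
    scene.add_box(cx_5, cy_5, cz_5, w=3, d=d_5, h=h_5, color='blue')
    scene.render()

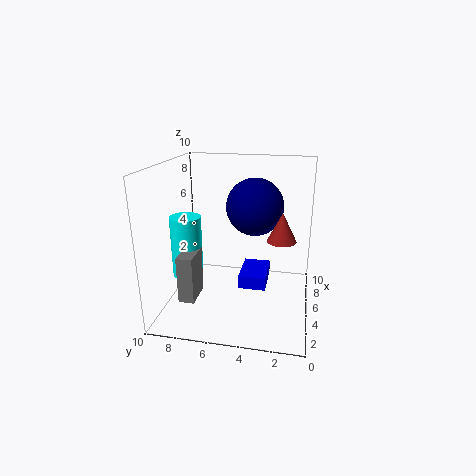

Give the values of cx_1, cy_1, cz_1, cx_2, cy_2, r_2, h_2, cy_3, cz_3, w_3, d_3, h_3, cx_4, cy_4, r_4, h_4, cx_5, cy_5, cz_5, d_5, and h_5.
cx_1 = 6; cy_1 = 4; cz_1 = 7; cx_2 = 3; cy_2 = 8; r_2 = 1; h_2 = 4; cy_3 = 7; cz_3 = 2; w_3 = 2; d_3 = 1; h_3 = 3; cx_4 = 5; cy_4 = 2; r_4 = 1; h_4 = 2; cx_5 = 5; cy_5 = 3; cz_5 = 1; d_5 = 2; h_5 = 1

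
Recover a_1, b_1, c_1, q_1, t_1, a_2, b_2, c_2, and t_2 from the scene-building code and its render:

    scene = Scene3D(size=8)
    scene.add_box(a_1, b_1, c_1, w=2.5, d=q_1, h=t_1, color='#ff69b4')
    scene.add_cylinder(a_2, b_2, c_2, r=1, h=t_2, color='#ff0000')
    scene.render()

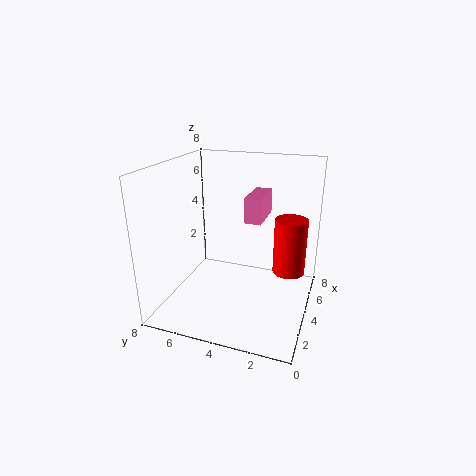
a_1 = 5
b_1 = 3
c_1 = 4.5
q_1 = 1
t_1 = 1.5
a_2 = 6.5
b_2 = 1.5
c_2 = 1
t_2 = 3.5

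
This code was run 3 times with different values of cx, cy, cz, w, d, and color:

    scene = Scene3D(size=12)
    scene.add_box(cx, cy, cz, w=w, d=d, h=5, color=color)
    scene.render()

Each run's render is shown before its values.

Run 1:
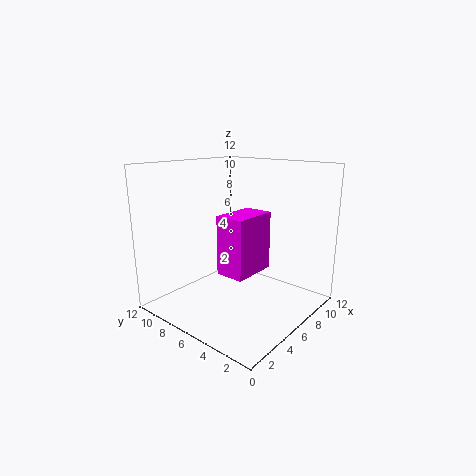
cx = 4.5, cy = 4.5, cz = 3, w = 4, d = 2.5, color = 'magenta'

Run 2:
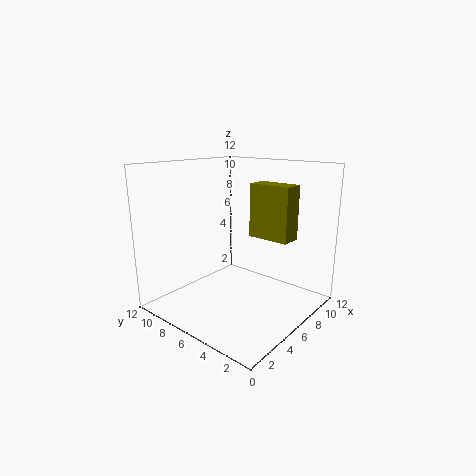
cx = 9.5, cy = 3.5, cz = 5, w = 2, d = 4, color = 'olive'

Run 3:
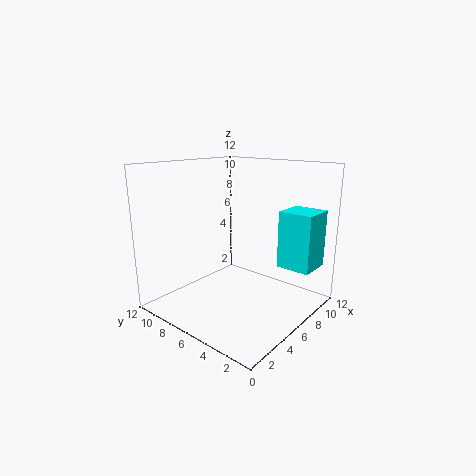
cx = 9, cy = 1, cz = 3, w = 3, d = 3, color = 'cyan'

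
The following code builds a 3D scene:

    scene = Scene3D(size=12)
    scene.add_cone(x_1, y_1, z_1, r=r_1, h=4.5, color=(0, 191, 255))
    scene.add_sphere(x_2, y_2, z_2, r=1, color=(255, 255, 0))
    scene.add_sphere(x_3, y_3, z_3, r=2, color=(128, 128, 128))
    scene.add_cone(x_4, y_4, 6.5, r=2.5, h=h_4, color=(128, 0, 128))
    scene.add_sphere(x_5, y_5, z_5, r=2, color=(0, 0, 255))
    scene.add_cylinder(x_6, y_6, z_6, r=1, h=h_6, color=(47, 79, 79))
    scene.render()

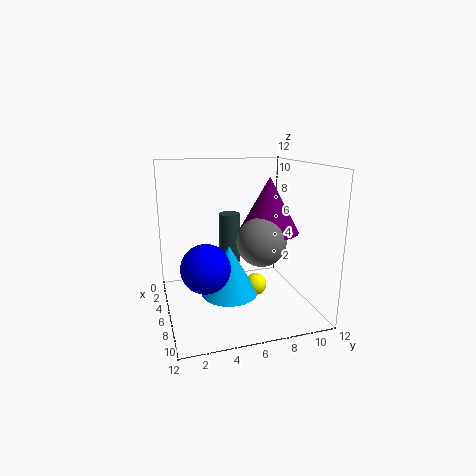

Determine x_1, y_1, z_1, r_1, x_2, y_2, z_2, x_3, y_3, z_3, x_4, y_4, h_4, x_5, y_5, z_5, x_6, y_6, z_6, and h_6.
x_1 = 5; y_1 = 5.5; z_1 = 0.5; r_1 = 2.5; x_2 = 5; y_2 = 8; z_2 = 1; x_3 = 7.5; y_3 = 7.5; z_3 = 6; x_4 = 6.5; y_4 = 8.5; h_4 = 4.5; x_5 = 7; y_5 = 3; z_5 = 4; x_6 = 1.5; y_6 = 6.5; z_6 = 2; h_6 = 5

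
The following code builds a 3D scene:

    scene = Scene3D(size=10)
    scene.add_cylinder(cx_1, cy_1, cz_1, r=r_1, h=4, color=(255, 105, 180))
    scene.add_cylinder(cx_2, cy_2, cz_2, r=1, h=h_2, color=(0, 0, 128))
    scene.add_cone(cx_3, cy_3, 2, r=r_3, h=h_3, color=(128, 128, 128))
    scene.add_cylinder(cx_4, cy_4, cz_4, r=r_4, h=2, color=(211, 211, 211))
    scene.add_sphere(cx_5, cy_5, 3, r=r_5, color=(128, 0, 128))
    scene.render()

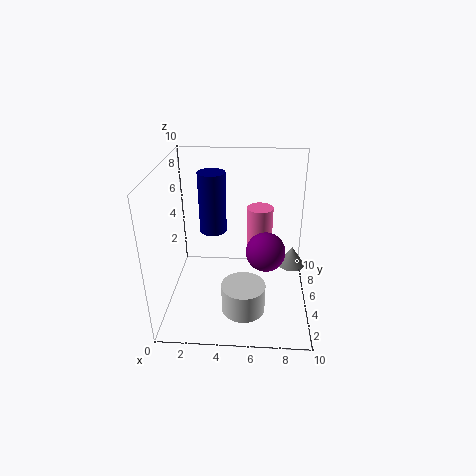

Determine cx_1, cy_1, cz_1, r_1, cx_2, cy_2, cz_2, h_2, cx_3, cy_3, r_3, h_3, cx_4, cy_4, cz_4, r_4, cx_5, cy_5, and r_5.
cx_1 = 6.5
cy_1 = 8
cz_1 = 2
r_1 = 1
cx_2 = 3
cy_2 = 7
cz_2 = 4.5
h_2 = 4.5
cx_3 = 9
cy_3 = 6.5
r_3 = 1
h_3 = 1.5
cx_4 = 5.5
cy_4 = 3
cz_4 = 0.5
r_4 = 1.5
cx_5 = 7
cy_5 = 6.5
r_5 = 1.5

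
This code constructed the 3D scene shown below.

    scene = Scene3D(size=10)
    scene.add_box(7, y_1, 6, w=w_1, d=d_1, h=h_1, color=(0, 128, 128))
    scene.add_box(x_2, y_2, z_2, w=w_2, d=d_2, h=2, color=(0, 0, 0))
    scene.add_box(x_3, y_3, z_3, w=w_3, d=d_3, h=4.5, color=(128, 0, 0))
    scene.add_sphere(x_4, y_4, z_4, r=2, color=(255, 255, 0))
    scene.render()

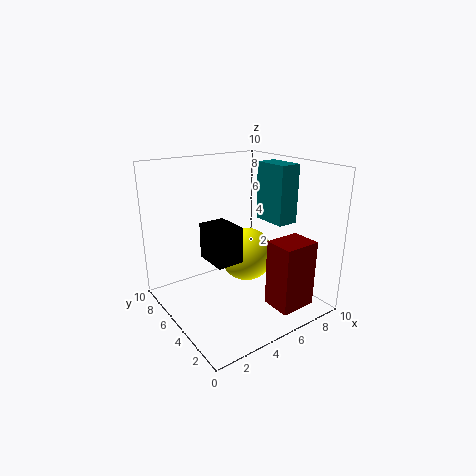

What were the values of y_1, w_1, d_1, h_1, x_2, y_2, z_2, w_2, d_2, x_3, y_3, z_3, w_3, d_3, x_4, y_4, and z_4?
y_1 = 3
w_1 = 1.5
d_1 = 2.5
h_1 = 4
x_2 = 1
y_2 = 1
z_2 = 5.5
w_2 = 1.5
d_2 = 2
x_3 = 5.5
y_3 = 0.5
z_3 = 1
w_3 = 2.5
d_3 = 2
x_4 = 6.5
y_4 = 6
z_4 = 3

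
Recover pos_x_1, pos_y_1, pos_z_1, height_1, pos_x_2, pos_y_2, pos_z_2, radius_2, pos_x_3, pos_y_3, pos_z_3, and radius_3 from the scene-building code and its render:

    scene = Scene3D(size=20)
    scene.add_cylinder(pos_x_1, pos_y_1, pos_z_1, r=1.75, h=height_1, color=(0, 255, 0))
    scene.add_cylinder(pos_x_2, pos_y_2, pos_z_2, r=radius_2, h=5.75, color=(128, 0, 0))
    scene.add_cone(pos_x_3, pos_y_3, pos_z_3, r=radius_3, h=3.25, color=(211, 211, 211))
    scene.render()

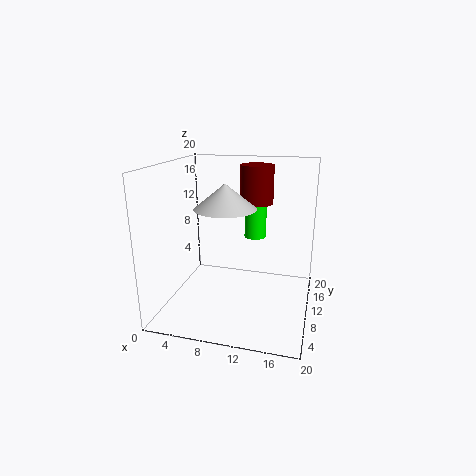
pos_x_1 = 10.75; pos_y_1 = 18; pos_z_1 = 7.5; height_1 = 7.25; pos_x_2 = 11.25; pos_y_2 = 16.25; pos_z_2 = 13.5; radius_2 = 2.5; pos_x_3 = 9; pos_y_3 = 7.5; pos_z_3 = 14.75; radius_3 = 4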